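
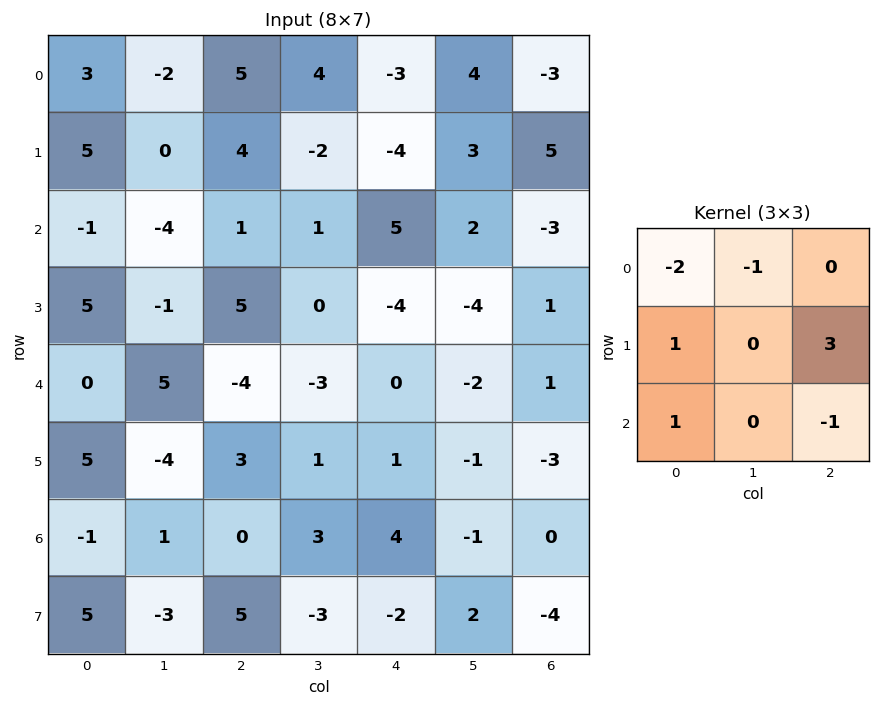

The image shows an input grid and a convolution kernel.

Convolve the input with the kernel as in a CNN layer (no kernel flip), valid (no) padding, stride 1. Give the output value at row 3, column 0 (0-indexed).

The receptive field on the input at this output position is [5 -1 5 / 0 5 -4 / 5 -4 3]. Elementwise product with the kernel and sum: 5·-2 + -1·-1 + 0·1 + -4·3 + 5·1 + 3·-1.

-19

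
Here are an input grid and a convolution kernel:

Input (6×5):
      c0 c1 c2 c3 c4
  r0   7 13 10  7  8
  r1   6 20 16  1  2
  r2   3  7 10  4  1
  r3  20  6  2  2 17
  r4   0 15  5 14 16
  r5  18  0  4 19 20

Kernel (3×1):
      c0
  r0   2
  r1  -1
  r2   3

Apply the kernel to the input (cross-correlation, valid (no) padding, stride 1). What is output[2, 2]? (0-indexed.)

33

The receptive field on the input at this output position is [10 / 2 / 5]. Elementwise product with the kernel and sum: 10·2 + 2·-1 + 5·3.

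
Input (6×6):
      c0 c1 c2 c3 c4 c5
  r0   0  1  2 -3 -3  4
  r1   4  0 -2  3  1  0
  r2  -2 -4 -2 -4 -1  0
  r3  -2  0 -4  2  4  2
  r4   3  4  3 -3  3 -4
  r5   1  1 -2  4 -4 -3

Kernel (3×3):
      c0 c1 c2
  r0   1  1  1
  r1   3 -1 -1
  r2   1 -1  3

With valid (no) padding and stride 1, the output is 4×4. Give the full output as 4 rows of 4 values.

13 -15 -15 3
-12 5 7 -3
-2 -16 -10 -23
-10 25 -7 -1

Output[0,0]: The receptive field on the input at this output position is [0 1 2 / 4 0 -2 / -2 -4 -2]. Elementwise product with the kernel and sum: 0·1 + 1·1 + 2·1 + 4·3 + 0·-1 + -2·-1 + -2·1 + -4·-1 + -2·3.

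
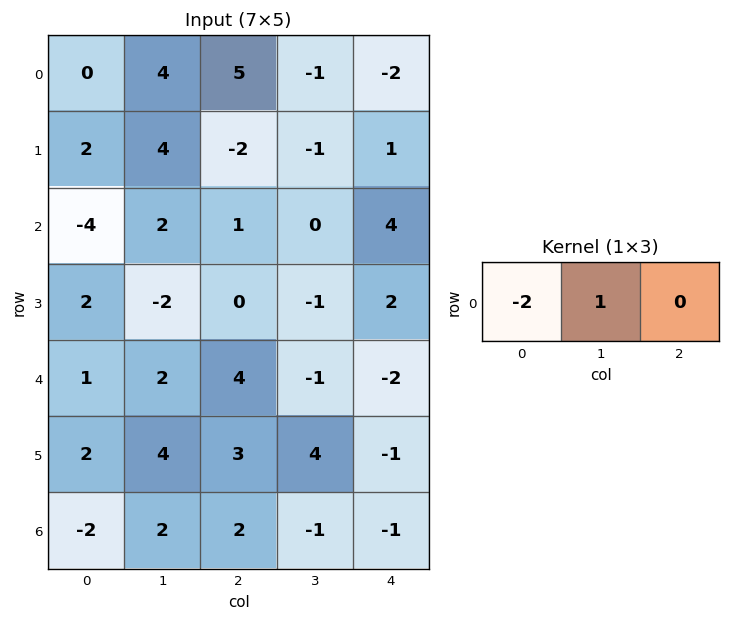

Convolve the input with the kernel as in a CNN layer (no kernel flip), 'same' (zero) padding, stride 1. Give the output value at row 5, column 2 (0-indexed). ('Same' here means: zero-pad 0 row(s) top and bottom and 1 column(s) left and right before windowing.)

-5

The receptive field on the zero-padded input at this output position is [4 3 4]. Elementwise product with the kernel and sum: 4·-2 + 3·1.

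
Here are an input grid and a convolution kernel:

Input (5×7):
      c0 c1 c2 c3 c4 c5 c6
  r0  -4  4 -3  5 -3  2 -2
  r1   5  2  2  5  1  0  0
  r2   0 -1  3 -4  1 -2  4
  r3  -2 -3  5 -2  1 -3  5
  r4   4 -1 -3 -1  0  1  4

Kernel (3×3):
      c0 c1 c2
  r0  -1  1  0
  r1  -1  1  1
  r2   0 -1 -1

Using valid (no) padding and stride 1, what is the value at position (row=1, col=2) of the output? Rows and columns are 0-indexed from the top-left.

-2

The receptive field on the input at this output position is [2 5 1 / 3 -4 1 / 5 -2 1]. Elementwise product with the kernel and sum: 2·-1 + 5·1 + 3·-1 + -4·1 + 1·1 + -2·-1 + 1·-1.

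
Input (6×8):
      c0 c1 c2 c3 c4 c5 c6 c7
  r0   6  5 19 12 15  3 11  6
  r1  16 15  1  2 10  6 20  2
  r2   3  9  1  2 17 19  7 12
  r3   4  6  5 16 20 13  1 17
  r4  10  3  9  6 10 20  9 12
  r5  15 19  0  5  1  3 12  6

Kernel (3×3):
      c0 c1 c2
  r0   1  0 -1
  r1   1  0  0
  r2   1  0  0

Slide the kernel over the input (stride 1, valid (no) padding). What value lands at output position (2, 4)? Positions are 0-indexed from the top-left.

The receptive field on the input at this output position is [17 19 7 / 20 13 1 / 10 20 9]. Elementwise product with the kernel and sum: 17·1 + 7·-1 + 20·1 + 10·1.

40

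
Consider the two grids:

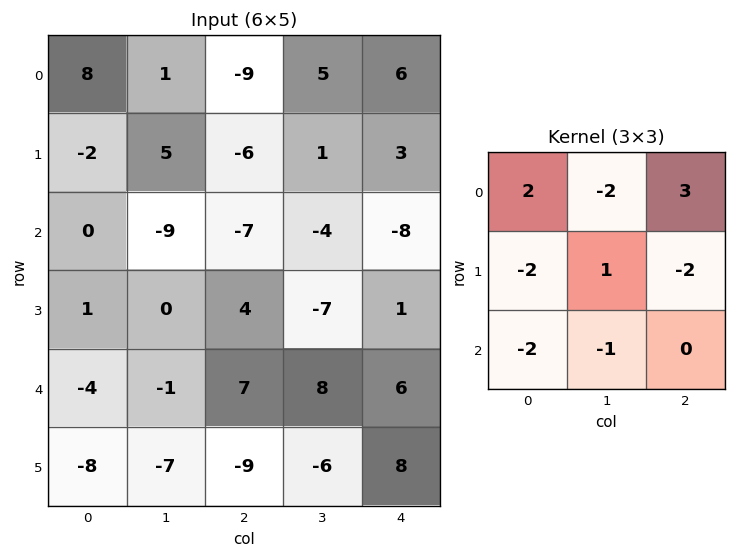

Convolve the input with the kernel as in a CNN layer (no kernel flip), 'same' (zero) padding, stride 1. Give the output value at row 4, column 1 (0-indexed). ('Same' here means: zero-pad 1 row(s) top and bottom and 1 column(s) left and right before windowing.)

30

The receptive field on the zero-padded input at this output position is [1 0 4 / -4 -1 7 / -8 -7 -9]. Elementwise product with the kernel and sum: 1·2 + 0·-2 + 4·3 + -4·-2 + -1·1 + 7·-2 + -8·-2 + -7·-1.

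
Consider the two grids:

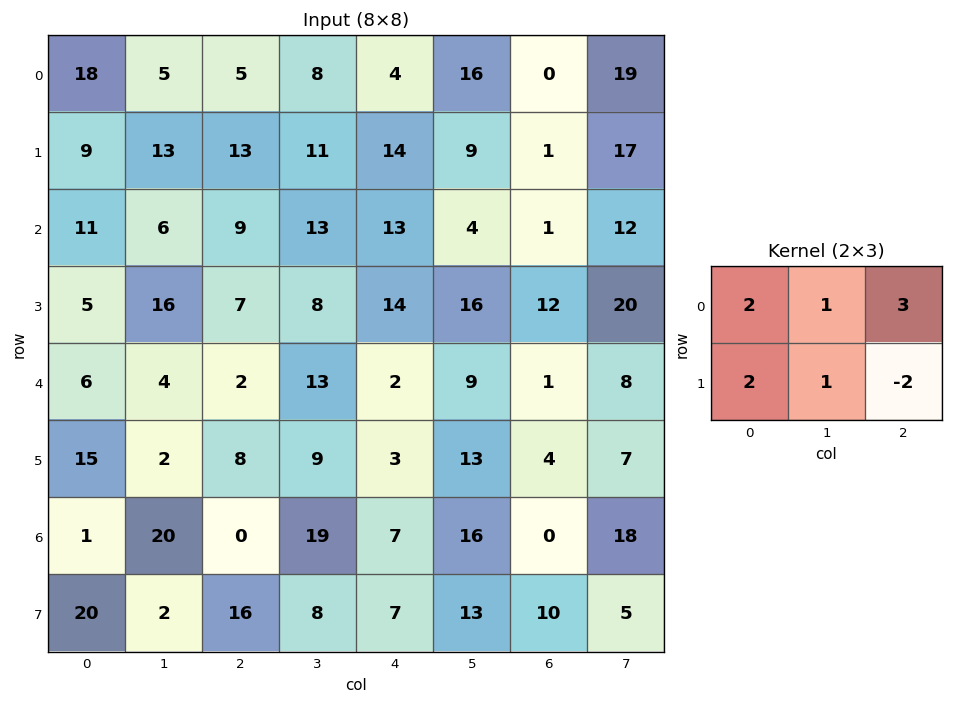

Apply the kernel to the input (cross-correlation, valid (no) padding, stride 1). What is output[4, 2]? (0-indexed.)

42

The receptive field on the input at this output position is [2 13 2 / 8 9 3]. Elementwise product with the kernel and sum: 2·2 + 13·1 + 2·3 + 8·2 + 9·1 + 3·-2.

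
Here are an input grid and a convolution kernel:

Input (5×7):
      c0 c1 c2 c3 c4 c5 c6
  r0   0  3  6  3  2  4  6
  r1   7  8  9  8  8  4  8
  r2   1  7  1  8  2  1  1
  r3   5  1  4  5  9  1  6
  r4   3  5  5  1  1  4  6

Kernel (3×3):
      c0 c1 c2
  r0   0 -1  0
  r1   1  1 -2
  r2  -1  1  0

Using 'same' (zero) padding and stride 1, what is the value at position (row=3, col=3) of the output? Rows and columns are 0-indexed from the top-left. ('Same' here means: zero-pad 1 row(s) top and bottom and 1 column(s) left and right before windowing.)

-21

The receptive field on the zero-padded input at this output position is [1 8 2 / 4 5 9 / 5 1 1]. Elementwise product with the kernel and sum: 8·-1 + 4·1 + 5·1 + 9·-2 + 5·-1 + 1·1.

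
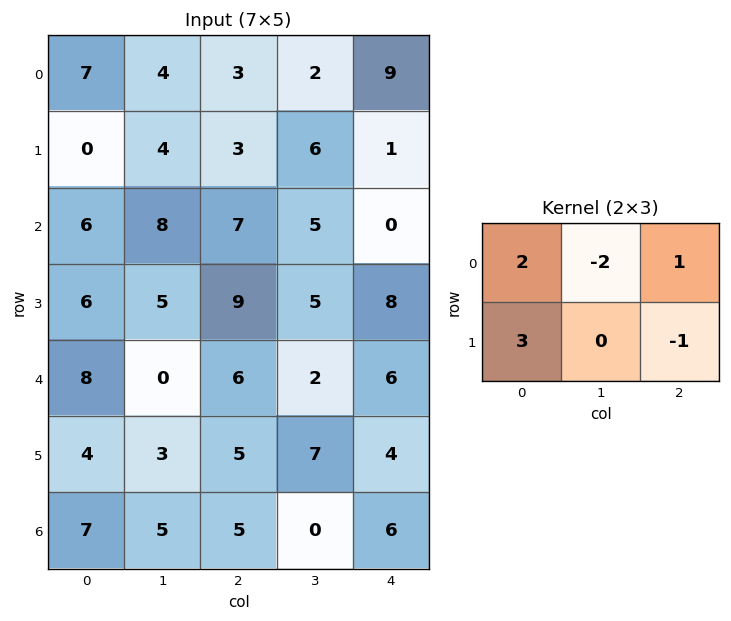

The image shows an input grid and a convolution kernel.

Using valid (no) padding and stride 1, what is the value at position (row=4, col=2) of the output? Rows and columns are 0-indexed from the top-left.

25

The receptive field on the input at this output position is [6 2 6 / 5 7 4]. Elementwise product with the kernel and sum: 6·2 + 2·-2 + 6·1 + 5·3 + 4·-1.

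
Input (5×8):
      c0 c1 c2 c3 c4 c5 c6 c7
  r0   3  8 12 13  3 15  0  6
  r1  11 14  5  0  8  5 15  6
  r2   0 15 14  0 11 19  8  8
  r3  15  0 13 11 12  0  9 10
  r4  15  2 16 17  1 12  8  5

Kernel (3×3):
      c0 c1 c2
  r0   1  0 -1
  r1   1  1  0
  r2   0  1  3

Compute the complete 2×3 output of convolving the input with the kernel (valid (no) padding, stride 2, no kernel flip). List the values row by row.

73 47 59
51 47 51

Output[0,0]: The receptive field on the input at this output position is [3 8 12 / 11 14 5 / 0 15 14]. Elementwise product with the kernel and sum: 3·1 + 12·-1 + 11·1 + 14·1 + 15·1 + 14·3.
Output[0,1]: The receptive field on the input at this output position is [12 13 3 / 5 0 8 / 14 0 11]. Elementwise product with the kernel and sum: 12·1 + 3·-1 + 5·1 + 0·1 + 0·1 + 11·3.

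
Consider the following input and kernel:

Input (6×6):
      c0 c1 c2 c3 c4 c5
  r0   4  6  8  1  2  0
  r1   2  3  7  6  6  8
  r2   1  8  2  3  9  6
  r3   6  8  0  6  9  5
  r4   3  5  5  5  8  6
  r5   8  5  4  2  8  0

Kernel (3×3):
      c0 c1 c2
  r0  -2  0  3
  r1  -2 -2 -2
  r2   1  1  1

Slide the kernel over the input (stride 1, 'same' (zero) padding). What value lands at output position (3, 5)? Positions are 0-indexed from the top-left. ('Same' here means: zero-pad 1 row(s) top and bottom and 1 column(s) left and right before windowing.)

-32

The receptive field on the zero-padded input at this output position is [9 6 0 / 9 5 0 / 8 6 0]. Elementwise product with the kernel and sum: 9·-2 + 0·3 + 9·-2 + 5·-2 + 0·-2 + 8·1 + 6·1 + 0·1.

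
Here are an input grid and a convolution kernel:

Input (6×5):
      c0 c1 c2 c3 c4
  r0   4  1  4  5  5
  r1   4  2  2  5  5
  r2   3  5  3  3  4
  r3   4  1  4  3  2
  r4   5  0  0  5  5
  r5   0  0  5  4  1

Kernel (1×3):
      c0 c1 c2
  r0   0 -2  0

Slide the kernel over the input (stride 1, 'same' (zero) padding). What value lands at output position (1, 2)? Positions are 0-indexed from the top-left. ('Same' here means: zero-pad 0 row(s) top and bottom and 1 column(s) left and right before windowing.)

-4

The receptive field on the zero-padded input at this output position is [2 2 5]. Elementwise product with the kernel and sum: 2·-2.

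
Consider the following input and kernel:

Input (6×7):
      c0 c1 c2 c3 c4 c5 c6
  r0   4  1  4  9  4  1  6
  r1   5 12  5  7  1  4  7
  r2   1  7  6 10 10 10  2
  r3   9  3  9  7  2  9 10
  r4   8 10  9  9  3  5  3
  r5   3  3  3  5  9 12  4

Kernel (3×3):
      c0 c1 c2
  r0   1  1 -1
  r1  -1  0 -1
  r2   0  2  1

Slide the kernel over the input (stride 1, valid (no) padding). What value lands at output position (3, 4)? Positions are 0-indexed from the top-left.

The receptive field on the input at this output position is [2 9 10 / 3 5 3 / 9 12 4]. Elementwise product with the kernel and sum: 2·1 + 9·1 + 10·-1 + 3·-1 + 3·-1 + 12·2 + 4·1.

23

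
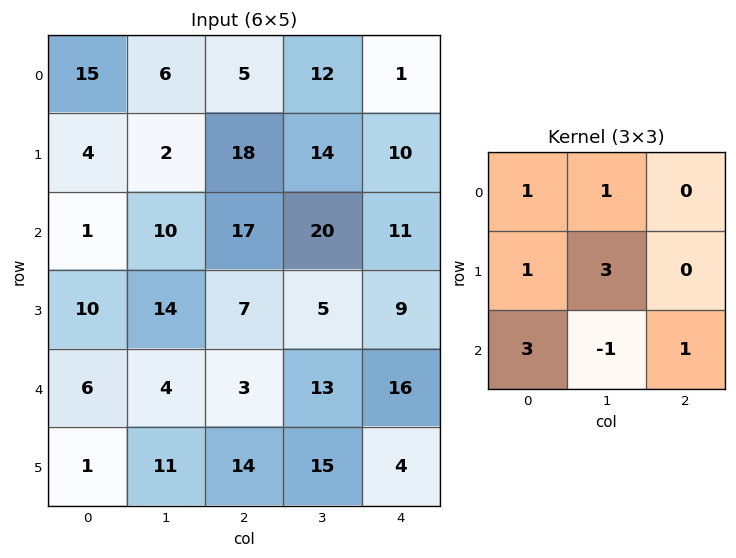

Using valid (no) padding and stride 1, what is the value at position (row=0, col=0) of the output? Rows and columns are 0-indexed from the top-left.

41

The receptive field on the input at this output position is [15 6 5 / 4 2 18 / 1 10 17]. Elementwise product with the kernel and sum: 15·1 + 6·1 + 4·1 + 2·3 + 1·3 + 10·-1 + 17·1.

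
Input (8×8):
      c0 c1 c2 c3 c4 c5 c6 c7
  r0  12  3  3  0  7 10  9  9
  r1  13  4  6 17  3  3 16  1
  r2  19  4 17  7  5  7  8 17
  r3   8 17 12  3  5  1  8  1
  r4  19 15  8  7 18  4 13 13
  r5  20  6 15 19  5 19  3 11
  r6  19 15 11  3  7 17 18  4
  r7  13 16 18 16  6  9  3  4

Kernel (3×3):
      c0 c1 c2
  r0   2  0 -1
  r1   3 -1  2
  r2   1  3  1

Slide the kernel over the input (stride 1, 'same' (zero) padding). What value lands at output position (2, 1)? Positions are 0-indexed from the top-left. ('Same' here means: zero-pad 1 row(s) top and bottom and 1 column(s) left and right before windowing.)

The receptive field on the zero-padded input at this output position is [13 4 6 / 19 4 17 / 8 17 12]. Elementwise product with the kernel and sum: 13·2 + 6·-1 + 19·3 + 4·-1 + 17·2 + 8·1 + 17·3 + 12·1.

178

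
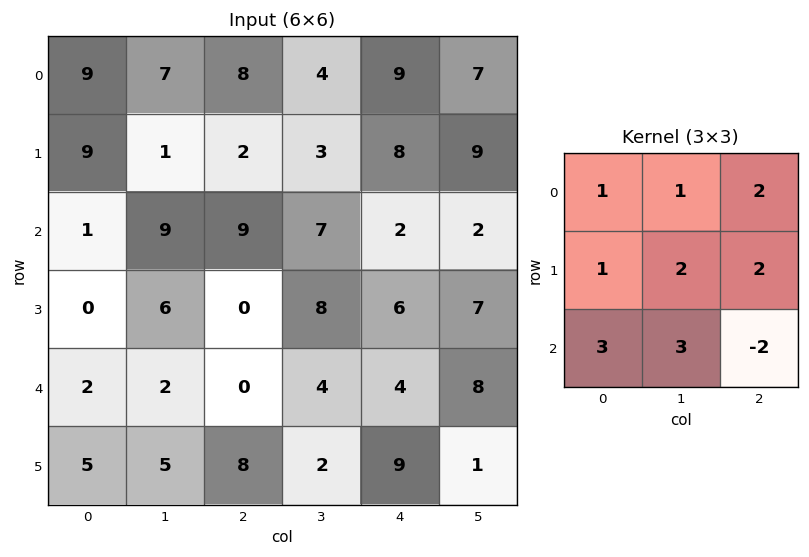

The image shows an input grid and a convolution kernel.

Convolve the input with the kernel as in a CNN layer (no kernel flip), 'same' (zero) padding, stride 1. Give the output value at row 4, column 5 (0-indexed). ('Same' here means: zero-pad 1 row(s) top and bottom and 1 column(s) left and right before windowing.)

63

The receptive field on the zero-padded input at this output position is [6 7 0 / 4 8 0 / 9 1 0]. Elementwise product with the kernel and sum: 6·1 + 7·1 + 0·2 + 4·1 + 8·2 + 0·2 + 9·3 + 1·3 + 0·-2.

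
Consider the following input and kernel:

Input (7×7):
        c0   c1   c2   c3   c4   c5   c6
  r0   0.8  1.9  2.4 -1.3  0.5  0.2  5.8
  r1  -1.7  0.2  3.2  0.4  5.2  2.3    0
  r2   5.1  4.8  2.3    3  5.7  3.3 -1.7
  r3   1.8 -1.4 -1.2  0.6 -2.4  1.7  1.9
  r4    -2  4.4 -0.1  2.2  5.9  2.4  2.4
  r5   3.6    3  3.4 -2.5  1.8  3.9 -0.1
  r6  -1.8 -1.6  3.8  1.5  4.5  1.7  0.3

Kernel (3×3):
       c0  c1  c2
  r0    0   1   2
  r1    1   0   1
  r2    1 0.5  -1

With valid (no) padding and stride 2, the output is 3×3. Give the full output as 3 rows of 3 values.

13.4 6.2 26.05
10.3 5.9 4.1
4.8 19.25 13.95

Output[0,0]: The receptive field on the input at this output position is [0.8 1.9 2.4 / -1.7 0.2 3.2 / 5.1 4.8 2.3]. Elementwise product with the kernel and sum: 1.9·1 + 2.4·2 + -1.7·1 + 3.2·1 + 5.1·1 + 4.8·0.5 + 2.3·-1.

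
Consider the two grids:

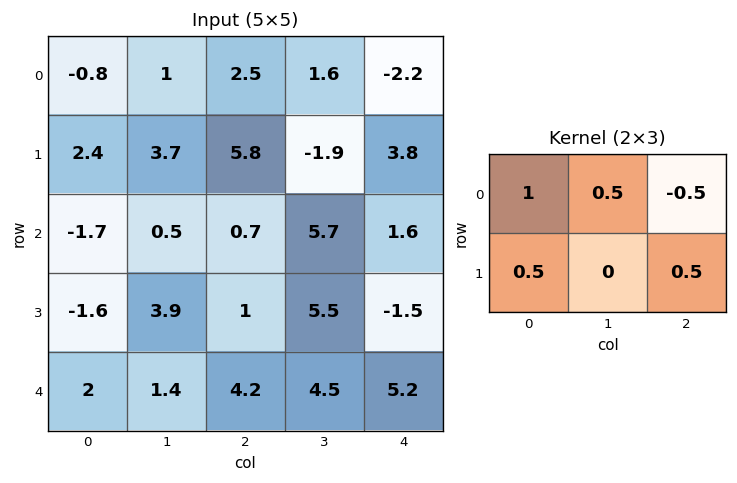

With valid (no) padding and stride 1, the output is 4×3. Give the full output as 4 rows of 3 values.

2.55 2.35 9.2
0.85 10.65 4.1
-2.1 2.7 2.5
2.95 4.6 9.2

Output[0,0]: The receptive field on the input at this output position is [-0.8 1 2.5 / 2.4 3.7 5.8]. Elementwise product with the kernel and sum: -0.8·1 + 1·0.5 + 2.5·-0.5 + 2.4·0.5 + 5.8·0.5.
Output[0,1]: The receptive field on the input at this output position is [1 2.5 1.6 / 3.7 5.8 -1.9]. Elementwise product with the kernel and sum: 1·1 + 2.5·0.5 + 1.6·-0.5 + 3.7·0.5 + -1.9·0.5.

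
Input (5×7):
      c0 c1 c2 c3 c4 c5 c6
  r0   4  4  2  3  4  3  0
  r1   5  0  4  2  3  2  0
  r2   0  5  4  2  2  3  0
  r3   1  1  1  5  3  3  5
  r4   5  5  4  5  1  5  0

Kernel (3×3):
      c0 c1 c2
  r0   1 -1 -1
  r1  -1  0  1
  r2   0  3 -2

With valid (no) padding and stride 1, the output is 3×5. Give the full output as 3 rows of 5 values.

4 9 -4 -4 7
6 -16 6 1 -2
-2 5 15 -12 16

Output[0,0]: The receptive field on the input at this output position is [4 4 2 / 5 0 4 / 0 5 4]. Elementwise product with the kernel and sum: 4·1 + 4·-1 + 2·-1 + 5·-1 + 4·1 + 5·3 + 4·-2.
Output[0,1]: The receptive field on the input at this output position is [4 2 3 / 0 4 2 / 5 4 2]. Elementwise product with the kernel and sum: 4·1 + 2·-1 + 3·-1 + 0·-1 + 2·1 + 4·3 + 2·-2.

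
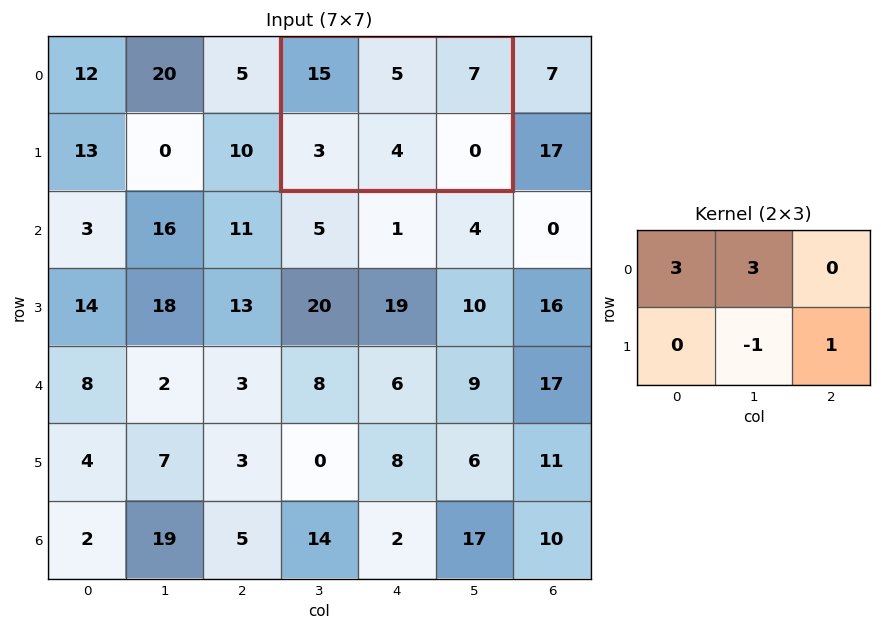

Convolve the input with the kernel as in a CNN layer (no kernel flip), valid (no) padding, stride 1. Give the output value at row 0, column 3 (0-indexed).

The receptive field on the input at this output position is [15 5 7 / 3 4 0]. Elementwise product with the kernel and sum: 15·3 + 5·3 + 4·-1 + 0·1.

56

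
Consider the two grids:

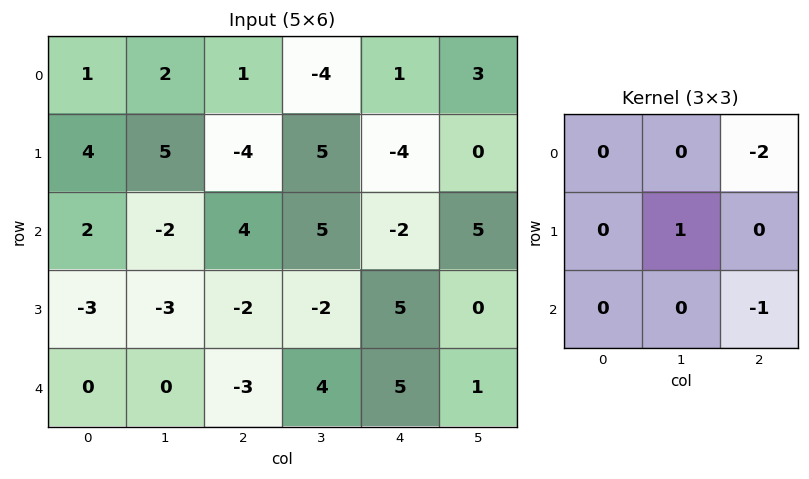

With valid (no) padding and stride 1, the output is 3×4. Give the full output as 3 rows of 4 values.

Output[0,0]: The receptive field on the input at this output position is [1 2 1 / 4 5 -4 / 2 -2 4]. Elementwise product with the kernel and sum: 1·-2 + 5·1 + 4·-1.

-1 -1 5 -15
8 -4 8 -2
-8 -16 -3 -6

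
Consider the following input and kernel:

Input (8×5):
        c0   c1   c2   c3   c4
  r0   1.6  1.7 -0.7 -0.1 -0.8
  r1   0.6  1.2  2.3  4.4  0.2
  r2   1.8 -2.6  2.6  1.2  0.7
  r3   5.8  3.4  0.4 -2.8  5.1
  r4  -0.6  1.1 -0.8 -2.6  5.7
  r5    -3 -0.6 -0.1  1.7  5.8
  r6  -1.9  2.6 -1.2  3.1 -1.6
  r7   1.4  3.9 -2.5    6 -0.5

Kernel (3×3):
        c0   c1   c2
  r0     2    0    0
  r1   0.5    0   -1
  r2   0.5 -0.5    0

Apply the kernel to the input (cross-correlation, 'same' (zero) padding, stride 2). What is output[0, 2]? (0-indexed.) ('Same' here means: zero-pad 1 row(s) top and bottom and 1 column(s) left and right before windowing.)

2.05

The receptive field on the zero-padded input at this output position is [0 0 0 / -0.1 -0.8 0 / 4.4 0.2 0]. Elementwise product with the kernel and sum: 0·2 + -0.1·0.5 + 0·-1 + 4.4·0.5 + 0.2·-0.5.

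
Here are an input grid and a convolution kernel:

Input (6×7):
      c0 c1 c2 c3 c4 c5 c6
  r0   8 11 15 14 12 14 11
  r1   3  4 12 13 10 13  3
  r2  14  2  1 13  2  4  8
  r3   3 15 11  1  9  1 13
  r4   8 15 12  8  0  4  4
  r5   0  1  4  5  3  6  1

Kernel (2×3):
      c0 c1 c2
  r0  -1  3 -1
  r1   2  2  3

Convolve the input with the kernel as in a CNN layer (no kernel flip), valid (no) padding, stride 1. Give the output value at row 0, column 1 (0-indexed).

The receptive field on the input at this output position is [11 15 14 / 4 12 13]. Elementwise product with the kernel and sum: 11·-1 + 15·3 + 14·-1 + 4·2 + 12·2 + 13·3.

91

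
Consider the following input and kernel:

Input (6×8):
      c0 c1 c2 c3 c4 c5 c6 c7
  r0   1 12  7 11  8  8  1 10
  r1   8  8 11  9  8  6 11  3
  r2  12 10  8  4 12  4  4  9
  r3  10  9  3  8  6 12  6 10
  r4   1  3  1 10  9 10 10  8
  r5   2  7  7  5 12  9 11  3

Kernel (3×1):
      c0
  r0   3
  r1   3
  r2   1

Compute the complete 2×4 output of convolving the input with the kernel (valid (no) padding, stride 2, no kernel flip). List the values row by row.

39 62 60 40
67 34 63 40

Output[0,0]: The receptive field on the input at this output position is [1 / 8 / 12]. Elementwise product with the kernel and sum: 1·3 + 8·3 + 12·1.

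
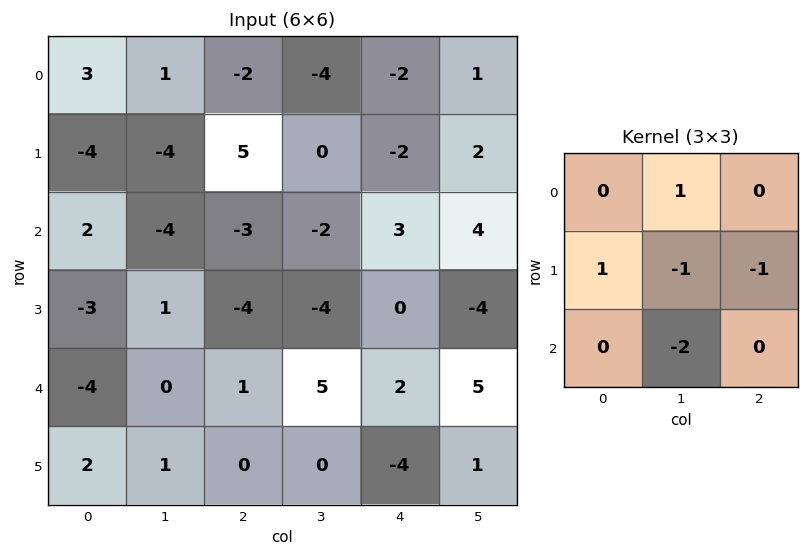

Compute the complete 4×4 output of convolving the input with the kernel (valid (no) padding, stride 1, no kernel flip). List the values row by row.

4 -5 7 -8
3 14 4 -11
-4 4 -12 -1
-6 -10 -10 6

Output[0,0]: The receptive field on the input at this output position is [3 1 -2 / -4 -4 5 / 2 -4 -3]. Elementwise product with the kernel and sum: 1·1 + -4·1 + -4·-1 + 5·-1 + -4·-2.
Output[0,1]: The receptive field on the input at this output position is [1 -2 -4 / -4 5 0 / -4 -3 -2]. Elementwise product with the kernel and sum: -2·1 + -4·1 + 5·-1 + 0·-1 + -3·-2.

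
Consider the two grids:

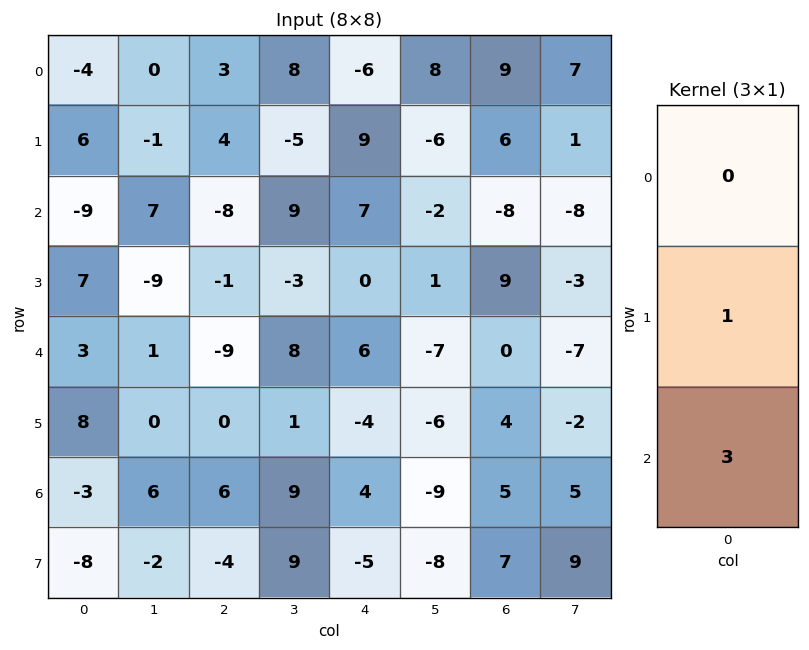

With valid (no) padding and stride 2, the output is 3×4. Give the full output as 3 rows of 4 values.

-21 -20 30 -18
16 -28 18 9
-1 18 8 19

Output[0,0]: The receptive field on the input at this output position is [-4 / 6 / -9]. Elementwise product with the kernel and sum: 6·1 + -9·3.
Output[0,1]: The receptive field on the input at this output position is [3 / 4 / -8]. Elementwise product with the kernel and sum: 4·1 + -8·3.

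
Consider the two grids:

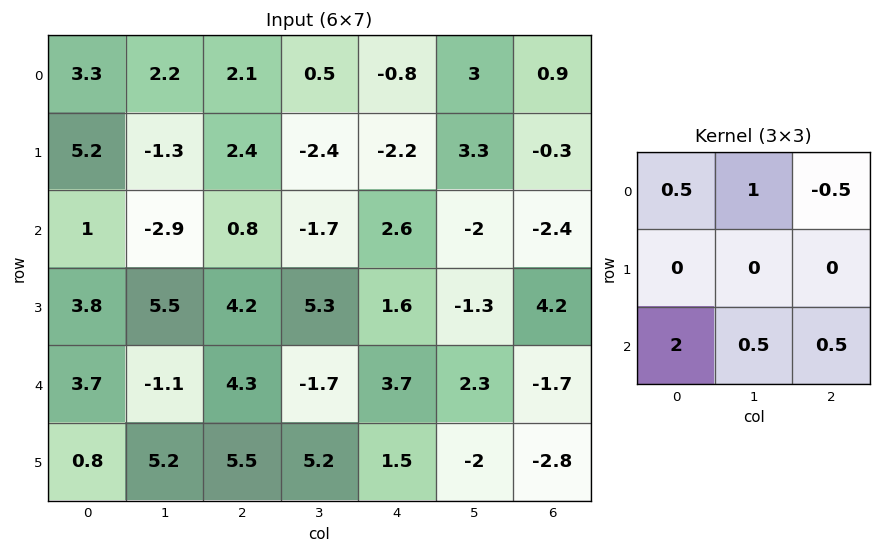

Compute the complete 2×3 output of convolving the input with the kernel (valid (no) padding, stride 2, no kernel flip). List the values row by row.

Output[0,0]: The receptive field on the input at this output position is [3.3 2.2 2.1 / 5.2 -1.3 2.4 / 1 -2.9 0.8]. Elementwise product with the kernel and sum: 3.3·0.5 + 2.2·1 + 2.1·-0.5 + 1·2 + -2.9·0.5 + 0.8·0.5.
Output[0,1]: The receptive field on the input at this output position is [2.1 0.5 -0.8 / 2.4 -2.4 -2.2 / 0.8 -1.7 2.6]. Elementwise product with the kernel and sum: 2.1·0.5 + 0.5·1 + -0.8·-0.5 + 0.8·2 + -1.7·0.5 + 2.6·0.5.

3.75 4 5.15
6.2 7 8.2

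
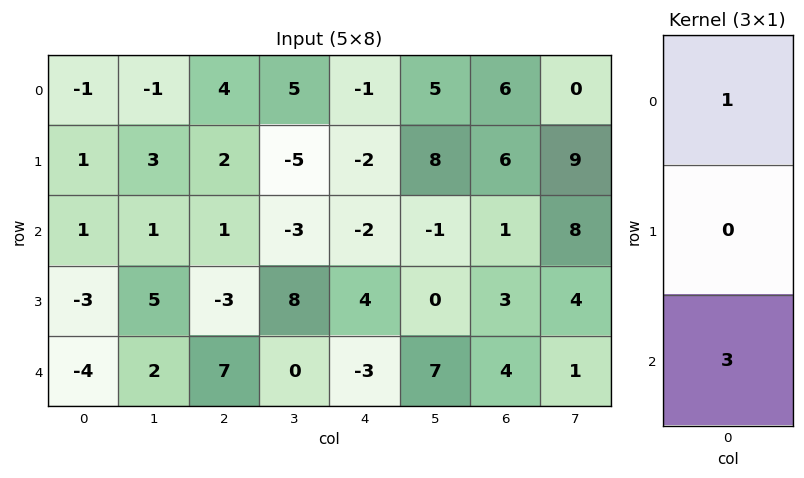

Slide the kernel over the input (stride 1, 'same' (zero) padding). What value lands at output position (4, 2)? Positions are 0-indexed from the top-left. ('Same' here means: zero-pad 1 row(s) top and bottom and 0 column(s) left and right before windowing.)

The receptive field on the zero-padded input at this output position is [-3 / 7 / 0]. Elementwise product with the kernel and sum: -3·1 + 0·3.

-3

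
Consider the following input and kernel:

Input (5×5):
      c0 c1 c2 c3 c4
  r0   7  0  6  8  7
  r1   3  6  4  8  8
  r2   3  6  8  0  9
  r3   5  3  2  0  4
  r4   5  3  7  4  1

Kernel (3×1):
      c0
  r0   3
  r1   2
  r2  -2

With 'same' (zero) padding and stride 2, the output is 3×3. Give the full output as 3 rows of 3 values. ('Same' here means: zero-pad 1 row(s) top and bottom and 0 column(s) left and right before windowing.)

8 4 -2
5 24 34
25 20 14

Output[0,0]: The receptive field on the zero-padded input at this output position is [0 / 7 / 3]. Elementwise product with the kernel and sum: 0·3 + 7·2 + 3·-2.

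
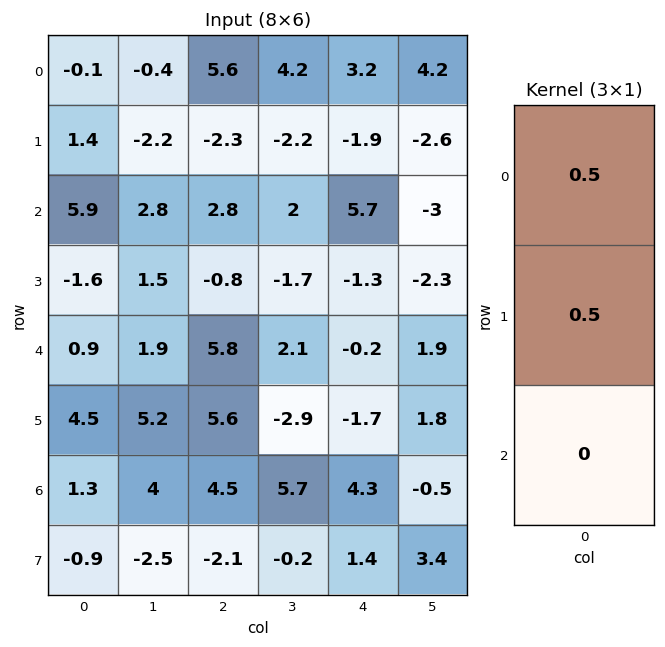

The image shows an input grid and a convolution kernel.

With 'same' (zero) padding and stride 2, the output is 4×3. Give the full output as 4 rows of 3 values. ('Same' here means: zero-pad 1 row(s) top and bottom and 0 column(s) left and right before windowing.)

-0.05 2.8 1.6
3.65 0.25 1.9
-0.35 2.5 -0.75
2.9 5.05 1.3

Output[0,0]: The receptive field on the zero-padded input at this output position is [0 / -0.1 / 1.4]. Elementwise product with the kernel and sum: 0·0.5 + -0.1·0.5.
Output[0,1]: The receptive field on the zero-padded input at this output position is [0 / 5.6 / -2.3]. Elementwise product with the kernel and sum: 0·0.5 + 5.6·0.5.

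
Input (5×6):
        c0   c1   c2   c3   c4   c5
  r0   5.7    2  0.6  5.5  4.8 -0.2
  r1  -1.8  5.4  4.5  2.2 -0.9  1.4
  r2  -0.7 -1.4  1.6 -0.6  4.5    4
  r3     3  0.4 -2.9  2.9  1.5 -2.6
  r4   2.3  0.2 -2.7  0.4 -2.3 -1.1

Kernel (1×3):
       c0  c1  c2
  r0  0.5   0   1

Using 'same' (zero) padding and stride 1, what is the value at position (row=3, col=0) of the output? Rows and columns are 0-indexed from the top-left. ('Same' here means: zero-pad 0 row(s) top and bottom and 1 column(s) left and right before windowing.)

The receptive field on the zero-padded input at this output position is [0 3 0.4]. Elementwise product with the kernel and sum: 0·0.5 + 0.4·1.

0.4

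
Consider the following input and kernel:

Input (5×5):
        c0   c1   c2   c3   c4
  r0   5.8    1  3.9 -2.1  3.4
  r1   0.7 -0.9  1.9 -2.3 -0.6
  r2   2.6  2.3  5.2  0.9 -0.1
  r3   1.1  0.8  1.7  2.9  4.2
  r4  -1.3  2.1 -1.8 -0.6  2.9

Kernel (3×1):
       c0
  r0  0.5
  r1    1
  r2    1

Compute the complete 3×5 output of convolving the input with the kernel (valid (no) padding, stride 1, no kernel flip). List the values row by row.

Output[0,0]: The receptive field on the input at this output position is [5.8 / 0.7 / 2.6]. Elementwise product with the kernel and sum: 5.8·0.5 + 0.7·1 + 2.6·1.

6.2 1.9 9.05 -2.45 1
4.05 2.65 7.85 2.65 3.8
1.1 4.05 2.5 2.75 7.05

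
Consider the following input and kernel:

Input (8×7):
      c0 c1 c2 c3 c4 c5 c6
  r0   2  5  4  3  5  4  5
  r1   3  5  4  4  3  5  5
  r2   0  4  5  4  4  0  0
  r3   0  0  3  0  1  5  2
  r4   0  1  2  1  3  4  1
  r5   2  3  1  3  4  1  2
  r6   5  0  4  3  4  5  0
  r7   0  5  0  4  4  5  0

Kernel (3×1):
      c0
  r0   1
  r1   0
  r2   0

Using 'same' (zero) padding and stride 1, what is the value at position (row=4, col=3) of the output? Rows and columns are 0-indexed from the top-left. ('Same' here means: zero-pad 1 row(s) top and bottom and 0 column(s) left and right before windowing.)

0

The receptive field on the zero-padded input at this output position is [0 / 1 / 3]. Elementwise product with the kernel and sum: 0·1.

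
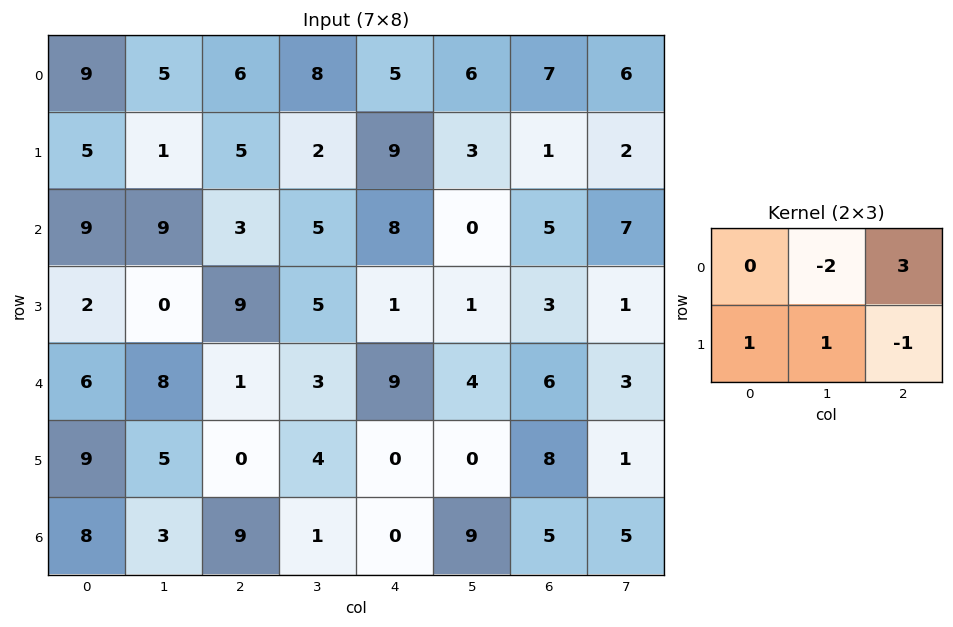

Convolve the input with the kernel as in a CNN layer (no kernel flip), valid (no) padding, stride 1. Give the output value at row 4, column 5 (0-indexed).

The receptive field on the input at this output position is [4 6 3 / 0 8 1]. Elementwise product with the kernel and sum: 6·-2 + 3·3 + 0·1 + 8·1 + 1·-1.

4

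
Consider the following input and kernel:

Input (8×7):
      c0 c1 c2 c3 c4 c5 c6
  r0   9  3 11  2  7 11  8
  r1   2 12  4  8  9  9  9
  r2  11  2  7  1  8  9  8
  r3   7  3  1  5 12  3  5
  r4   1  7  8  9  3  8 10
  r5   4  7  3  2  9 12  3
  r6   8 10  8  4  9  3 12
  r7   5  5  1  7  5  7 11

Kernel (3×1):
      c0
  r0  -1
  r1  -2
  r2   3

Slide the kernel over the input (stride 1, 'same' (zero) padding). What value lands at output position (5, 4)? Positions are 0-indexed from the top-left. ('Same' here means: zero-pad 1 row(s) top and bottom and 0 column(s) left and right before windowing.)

6

The receptive field on the zero-padded input at this output position is [3 / 9 / 9]. Elementwise product with the kernel and sum: 3·-1 + 9·-2 + 9·3.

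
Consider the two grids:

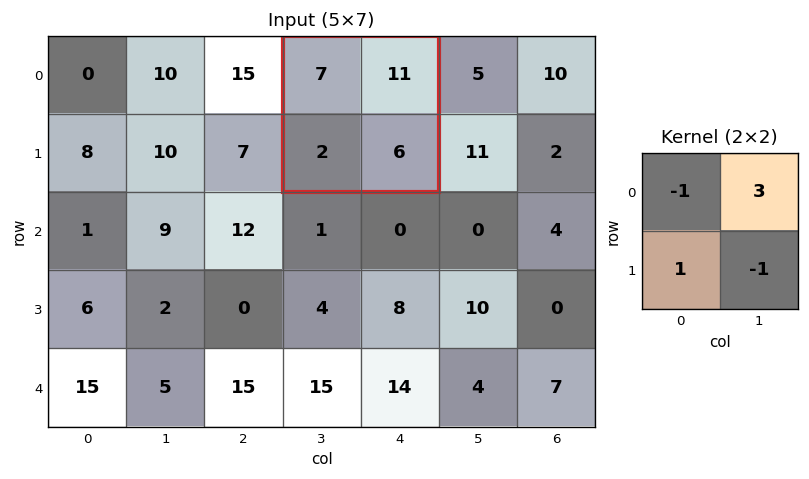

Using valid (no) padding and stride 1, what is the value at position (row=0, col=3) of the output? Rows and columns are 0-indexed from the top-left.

The receptive field on the input at this output position is [7 11 / 2 6]. Elementwise product with the kernel and sum: 7·-1 + 11·3 + 2·1 + 6·-1.

22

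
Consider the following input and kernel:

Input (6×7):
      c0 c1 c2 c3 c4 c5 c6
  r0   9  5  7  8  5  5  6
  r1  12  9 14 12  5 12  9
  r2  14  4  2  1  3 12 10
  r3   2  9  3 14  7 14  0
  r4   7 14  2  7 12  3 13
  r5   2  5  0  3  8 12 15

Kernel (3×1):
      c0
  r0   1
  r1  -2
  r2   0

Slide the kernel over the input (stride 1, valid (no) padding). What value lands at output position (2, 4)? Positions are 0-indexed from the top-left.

The receptive field on the input at this output position is [3 / 7 / 12]. Elementwise product with the kernel and sum: 3·1 + 7·-2.

-11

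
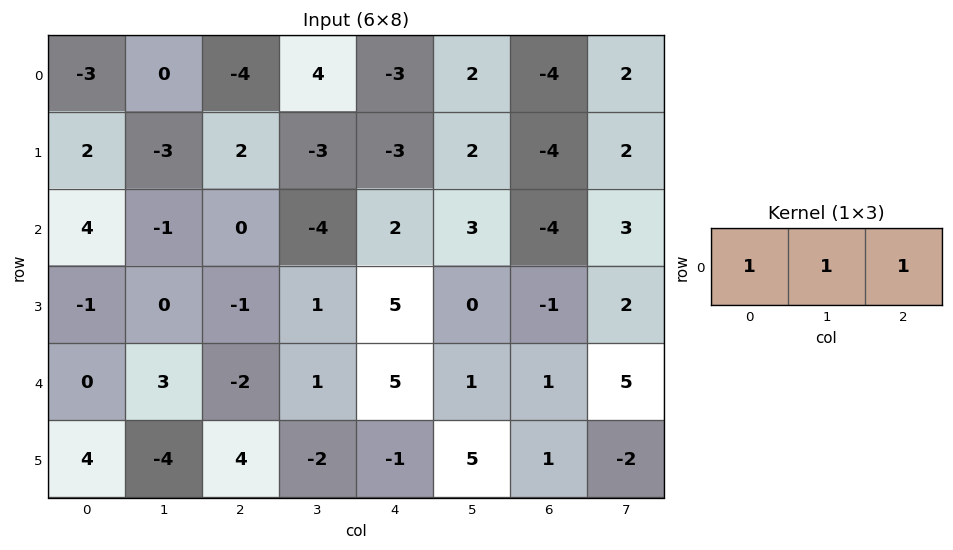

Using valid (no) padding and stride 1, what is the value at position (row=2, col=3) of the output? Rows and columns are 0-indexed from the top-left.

1

The receptive field on the input at this output position is [-4 2 3]. Elementwise product with the kernel and sum: -4·1 + 2·1 + 3·1.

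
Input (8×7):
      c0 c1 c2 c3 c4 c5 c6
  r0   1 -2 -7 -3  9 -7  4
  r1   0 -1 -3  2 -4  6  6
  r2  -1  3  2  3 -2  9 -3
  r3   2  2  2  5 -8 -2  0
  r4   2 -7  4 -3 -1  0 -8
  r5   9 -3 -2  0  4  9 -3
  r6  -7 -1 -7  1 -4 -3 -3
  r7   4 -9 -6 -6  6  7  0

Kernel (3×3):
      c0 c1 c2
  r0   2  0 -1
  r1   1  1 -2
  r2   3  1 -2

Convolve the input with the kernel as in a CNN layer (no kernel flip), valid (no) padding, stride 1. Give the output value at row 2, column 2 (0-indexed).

40

The receptive field on the input at this output position is [2 3 -2 / 2 5 -8 / 4 -3 -1]. Elementwise product with the kernel and sum: 2·2 + -2·-1 + 2·1 + 5·1 + -8·-2 + 4·3 + -3·1 + -1·-2.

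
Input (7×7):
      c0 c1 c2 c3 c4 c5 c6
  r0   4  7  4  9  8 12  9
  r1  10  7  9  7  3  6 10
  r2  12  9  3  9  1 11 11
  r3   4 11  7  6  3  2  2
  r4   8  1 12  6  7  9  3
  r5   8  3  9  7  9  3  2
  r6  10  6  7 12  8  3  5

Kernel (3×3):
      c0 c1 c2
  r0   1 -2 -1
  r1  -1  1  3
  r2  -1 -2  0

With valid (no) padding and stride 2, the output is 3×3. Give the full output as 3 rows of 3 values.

Output[0,0]: The receptive field on the input at this output position is [4 7 4 / 10 7 9 / 12 9 3]. Elementwise product with the kernel and sum: 4·1 + 7·-2 + 4·-1 + 10·-1 + 7·1 + 9·3 + 12·-1 + 9·-2.

-20 -36 -15
9 -32 -52
-6 -13 -28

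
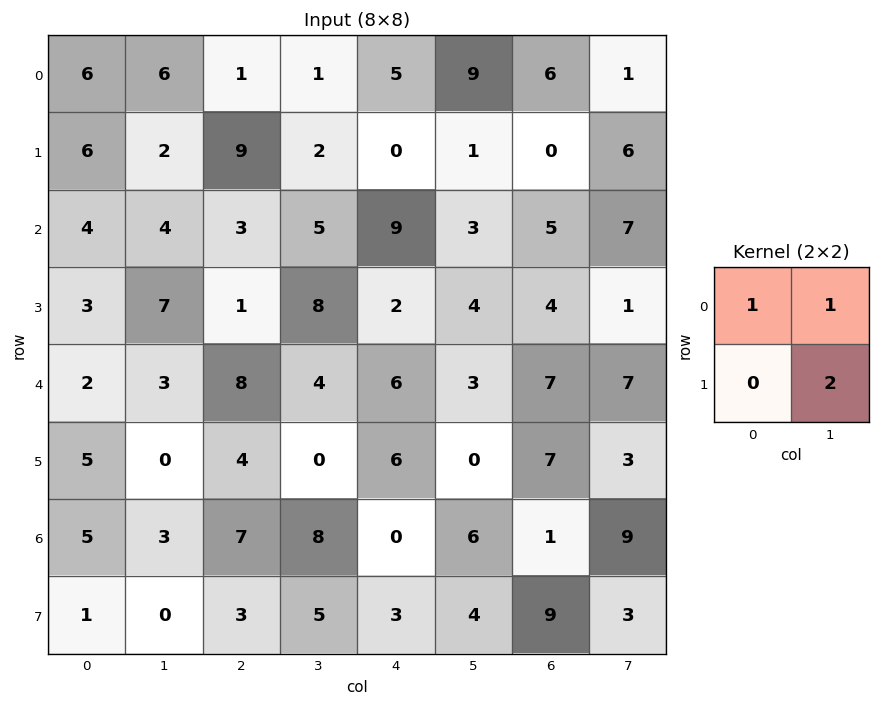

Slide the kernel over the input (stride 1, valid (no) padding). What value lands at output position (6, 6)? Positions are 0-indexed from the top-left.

16

The receptive field on the input at this output position is [1 9 / 9 3]. Elementwise product with the kernel and sum: 1·1 + 9·1 + 3·2.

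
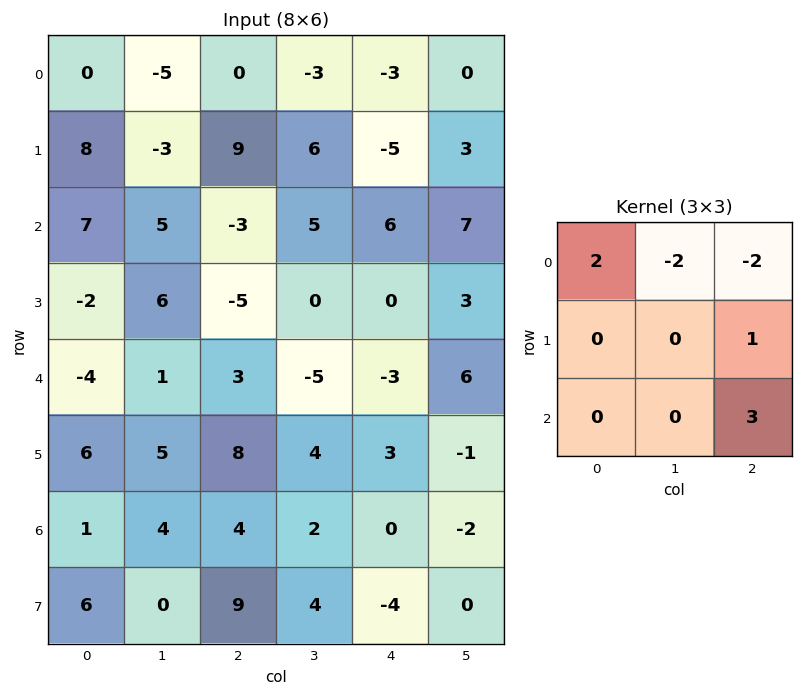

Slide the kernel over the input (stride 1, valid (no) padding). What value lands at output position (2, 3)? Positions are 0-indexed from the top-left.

5

The receptive field on the input at this output position is [5 6 7 / 0 0 3 / -5 -3 6]. Elementwise product with the kernel and sum: 5·2 + 6·-2 + 7·-2 + 3·1 + 6·3.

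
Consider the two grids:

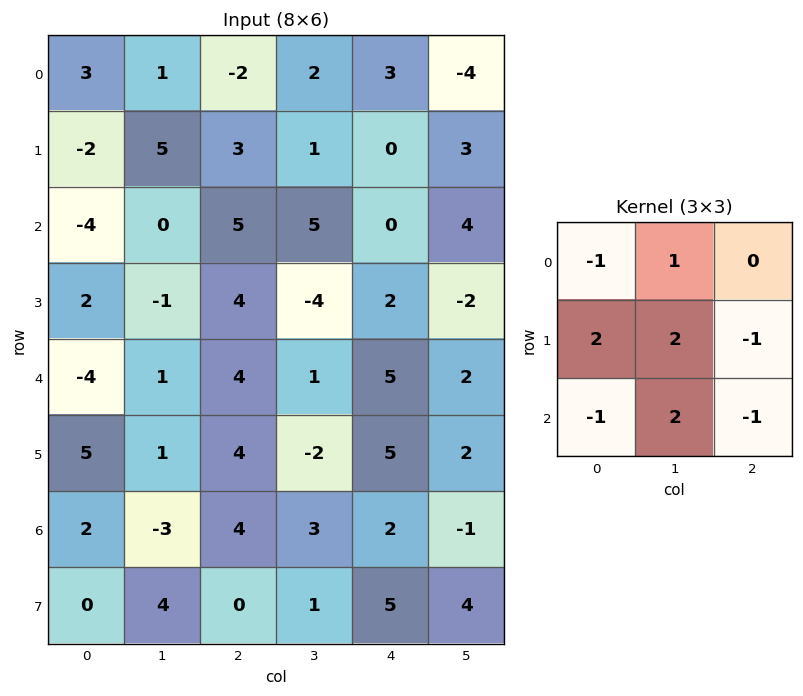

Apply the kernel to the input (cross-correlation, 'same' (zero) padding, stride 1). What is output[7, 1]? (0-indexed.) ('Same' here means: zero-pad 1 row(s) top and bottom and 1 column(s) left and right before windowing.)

3

The receptive field on the zero-padded input at this output position is [2 -3 4 / 0 4 0 / 0 0 0]. Elementwise product with the kernel and sum: 2·-1 + -3·1 + 0·2 + 4·2 + 0·-1 + 0·-1 + 0·2 + 0·-1.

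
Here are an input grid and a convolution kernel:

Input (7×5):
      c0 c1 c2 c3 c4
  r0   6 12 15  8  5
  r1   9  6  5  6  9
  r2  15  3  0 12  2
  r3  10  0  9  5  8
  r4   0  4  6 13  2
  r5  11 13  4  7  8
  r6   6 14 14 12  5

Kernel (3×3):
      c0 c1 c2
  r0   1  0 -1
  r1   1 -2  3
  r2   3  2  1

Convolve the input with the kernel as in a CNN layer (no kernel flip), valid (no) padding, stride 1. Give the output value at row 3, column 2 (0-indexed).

The receptive field on the input at this output position is [9 5 8 / 6 13 2 / 4 7 8]. Elementwise product with the kernel and sum: 9·1 + 8·-1 + 6·1 + 13·-2 + 2·3 + 4·3 + 7·2 + 8·1.

21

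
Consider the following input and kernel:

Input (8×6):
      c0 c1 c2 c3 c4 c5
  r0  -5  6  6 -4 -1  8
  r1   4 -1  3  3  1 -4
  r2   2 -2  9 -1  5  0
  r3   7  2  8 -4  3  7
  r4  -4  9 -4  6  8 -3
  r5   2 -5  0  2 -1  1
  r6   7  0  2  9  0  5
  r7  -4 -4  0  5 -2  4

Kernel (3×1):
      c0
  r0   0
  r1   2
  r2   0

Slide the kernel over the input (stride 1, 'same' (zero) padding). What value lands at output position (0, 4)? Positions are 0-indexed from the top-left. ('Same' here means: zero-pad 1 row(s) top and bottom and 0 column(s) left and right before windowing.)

-2

The receptive field on the zero-padded input at this output position is [0 / -1 / 1]. Elementwise product with the kernel and sum: -1·2.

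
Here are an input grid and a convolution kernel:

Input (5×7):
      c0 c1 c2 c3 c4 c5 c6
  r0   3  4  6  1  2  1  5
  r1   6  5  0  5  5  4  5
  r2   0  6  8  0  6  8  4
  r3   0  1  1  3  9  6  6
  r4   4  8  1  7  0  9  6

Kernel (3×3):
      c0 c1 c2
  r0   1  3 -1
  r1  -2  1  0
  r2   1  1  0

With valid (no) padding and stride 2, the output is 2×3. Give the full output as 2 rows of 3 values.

8 20 8
23 11 23

Output[0,0]: The receptive field on the input at this output position is [3 4 6 / 6 5 0 / 0 6 8]. Elementwise product with the kernel and sum: 3·1 + 4·3 + 6·-1 + 6·-2 + 5·1 + 0·1 + 6·1.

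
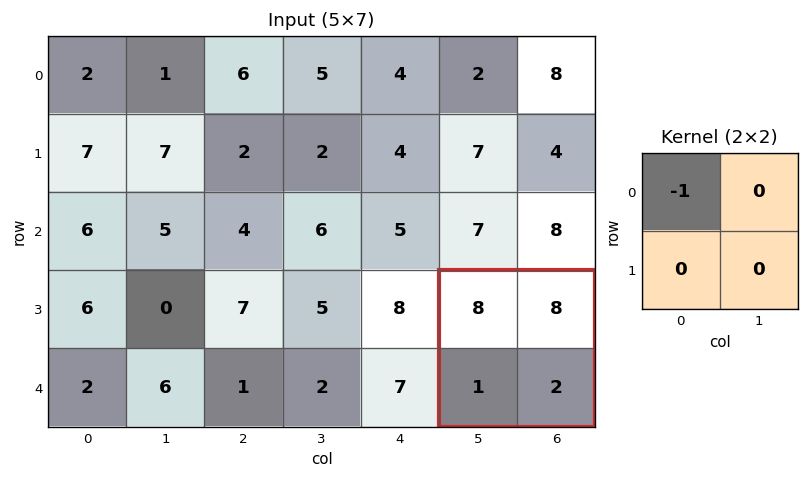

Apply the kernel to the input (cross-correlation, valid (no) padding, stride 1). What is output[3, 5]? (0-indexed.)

-8

The receptive field on the input at this output position is [8 8 / 1 2]. Elementwise product with the kernel and sum: 8·-1.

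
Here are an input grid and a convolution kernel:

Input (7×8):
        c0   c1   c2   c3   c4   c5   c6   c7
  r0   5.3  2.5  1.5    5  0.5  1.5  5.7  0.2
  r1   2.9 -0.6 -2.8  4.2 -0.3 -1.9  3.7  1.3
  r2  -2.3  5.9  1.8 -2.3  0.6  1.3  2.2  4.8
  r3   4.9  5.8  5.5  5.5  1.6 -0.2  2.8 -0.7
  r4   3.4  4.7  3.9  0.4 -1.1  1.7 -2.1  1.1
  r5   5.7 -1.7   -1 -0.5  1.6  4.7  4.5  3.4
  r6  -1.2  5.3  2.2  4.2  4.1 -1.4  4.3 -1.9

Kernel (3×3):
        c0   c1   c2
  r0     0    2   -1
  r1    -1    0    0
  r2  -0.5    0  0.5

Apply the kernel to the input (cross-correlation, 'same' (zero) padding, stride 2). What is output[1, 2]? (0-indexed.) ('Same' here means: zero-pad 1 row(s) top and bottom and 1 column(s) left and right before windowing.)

The receptive field on the zero-padded input at this output position is [4.2 -0.3 -1.9 / -2.3 0.6 1.3 / 5.5 1.6 -0.2]. Elementwise product with the kernel and sum: -0.3·2 + -1.9·-1 + -2.3·-1 + 5.5·-0.5 + -0.2·0.5.

0.75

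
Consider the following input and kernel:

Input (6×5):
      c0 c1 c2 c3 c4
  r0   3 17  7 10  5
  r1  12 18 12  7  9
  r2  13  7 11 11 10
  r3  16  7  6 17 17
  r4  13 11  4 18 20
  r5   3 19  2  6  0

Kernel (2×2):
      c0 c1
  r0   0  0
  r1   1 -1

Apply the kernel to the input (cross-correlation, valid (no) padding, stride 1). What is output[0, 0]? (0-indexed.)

-6

The receptive field on the input at this output position is [3 17 / 12 18]. Elementwise product with the kernel and sum: 12·1 + 18·-1.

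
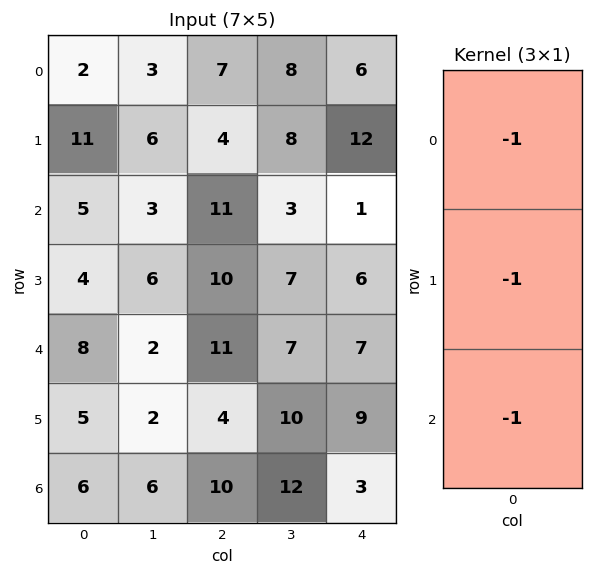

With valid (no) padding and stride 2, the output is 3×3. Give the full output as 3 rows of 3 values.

-18 -22 -19
-17 -32 -14
-19 -25 -19

Output[0,0]: The receptive field on the input at this output position is [2 / 11 / 5]. Elementwise product with the kernel and sum: 2·-1 + 11·-1 + 5·-1.
Output[0,1]: The receptive field on the input at this output position is [7 / 4 / 11]. Elementwise product with the kernel and sum: 7·-1 + 4·-1 + 11·-1.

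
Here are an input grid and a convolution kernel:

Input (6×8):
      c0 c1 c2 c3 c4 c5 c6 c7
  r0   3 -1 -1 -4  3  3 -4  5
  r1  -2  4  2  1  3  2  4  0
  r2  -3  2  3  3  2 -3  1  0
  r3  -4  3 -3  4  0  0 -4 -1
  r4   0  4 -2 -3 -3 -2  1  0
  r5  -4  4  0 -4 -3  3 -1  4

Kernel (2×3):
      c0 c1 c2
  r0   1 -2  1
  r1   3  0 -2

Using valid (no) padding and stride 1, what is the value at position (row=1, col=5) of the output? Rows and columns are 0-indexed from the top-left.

-15

The receptive field on the input at this output position is [2 4 0 / -3 1 0]. Elementwise product with the kernel and sum: 2·1 + 4·-2 + 0·1 + -3·3 + 0·-2.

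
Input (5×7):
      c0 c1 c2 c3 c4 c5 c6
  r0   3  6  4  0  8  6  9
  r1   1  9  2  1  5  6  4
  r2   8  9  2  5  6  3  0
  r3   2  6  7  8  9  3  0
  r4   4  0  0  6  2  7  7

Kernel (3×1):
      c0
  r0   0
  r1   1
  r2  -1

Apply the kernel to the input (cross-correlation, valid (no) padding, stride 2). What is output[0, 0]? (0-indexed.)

The receptive field on the input at this output position is [3 / 1 / 8]. Elementwise product with the kernel and sum: 1·1 + 8·-1.

-7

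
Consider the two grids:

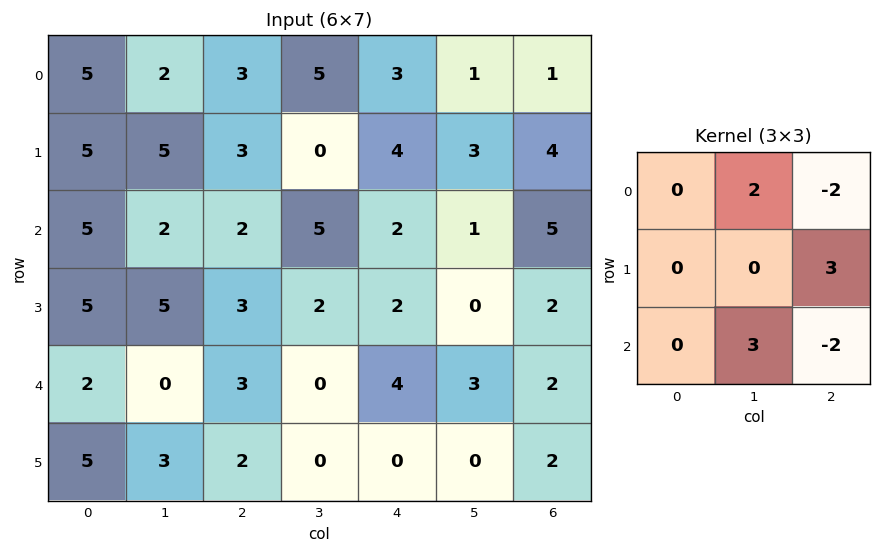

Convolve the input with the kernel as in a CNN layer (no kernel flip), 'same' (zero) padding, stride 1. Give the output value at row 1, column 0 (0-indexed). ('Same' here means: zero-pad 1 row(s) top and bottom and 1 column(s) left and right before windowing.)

32

The receptive field on the zero-padded input at this output position is [0 5 2 / 0 5 5 / 0 5 2]. Elementwise product with the kernel and sum: 5·2 + 2·-2 + 5·3 + 5·3 + 2·-2.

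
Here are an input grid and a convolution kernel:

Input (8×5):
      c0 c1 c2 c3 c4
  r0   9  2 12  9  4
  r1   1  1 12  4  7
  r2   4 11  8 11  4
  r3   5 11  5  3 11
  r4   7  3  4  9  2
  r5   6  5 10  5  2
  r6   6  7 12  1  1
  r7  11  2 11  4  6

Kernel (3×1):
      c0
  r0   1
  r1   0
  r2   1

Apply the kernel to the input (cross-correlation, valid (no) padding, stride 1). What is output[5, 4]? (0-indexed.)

8

The receptive field on the input at this output position is [2 / 1 / 6]. Elementwise product with the kernel and sum: 2·1 + 6·1.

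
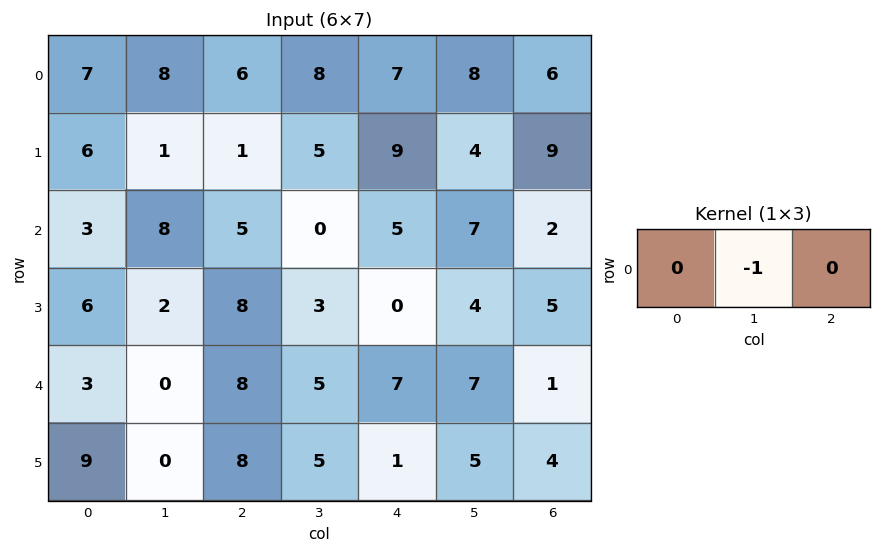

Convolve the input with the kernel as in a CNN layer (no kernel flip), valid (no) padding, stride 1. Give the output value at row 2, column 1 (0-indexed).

The receptive field on the input at this output position is [8 5 0]. Elementwise product with the kernel and sum: 5·-1.

-5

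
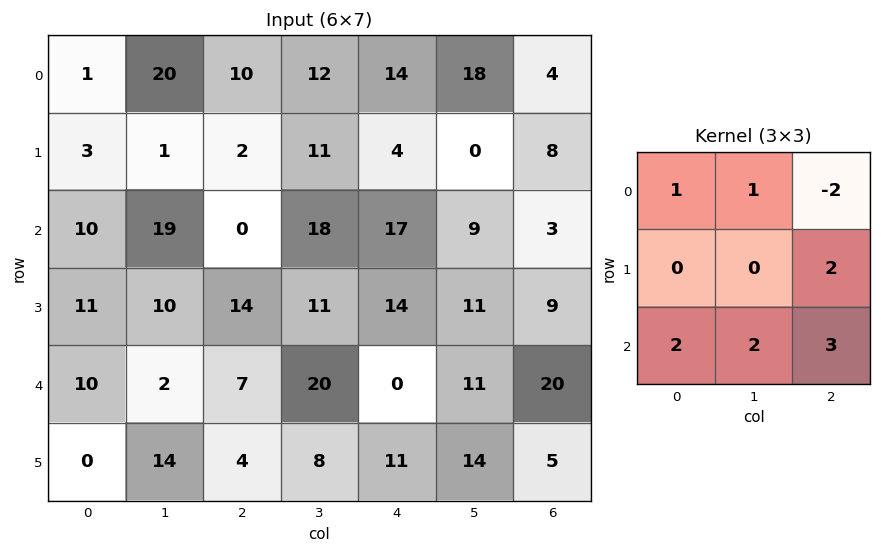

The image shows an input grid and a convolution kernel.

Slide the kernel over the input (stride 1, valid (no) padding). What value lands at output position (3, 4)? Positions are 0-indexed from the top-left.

112

The receptive field on the input at this output position is [14 11 9 / 0 11 20 / 11 14 5]. Elementwise product with the kernel and sum: 14·1 + 11·1 + 9·-2 + 20·2 + 11·2 + 14·2 + 5·3.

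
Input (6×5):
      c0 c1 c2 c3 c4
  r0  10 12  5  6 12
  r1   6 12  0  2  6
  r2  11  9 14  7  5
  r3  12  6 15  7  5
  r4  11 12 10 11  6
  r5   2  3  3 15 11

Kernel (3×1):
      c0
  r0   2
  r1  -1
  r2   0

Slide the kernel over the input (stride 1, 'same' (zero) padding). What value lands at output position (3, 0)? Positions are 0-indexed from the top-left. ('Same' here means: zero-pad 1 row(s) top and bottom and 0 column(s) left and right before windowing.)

10

The receptive field on the zero-padded input at this output position is [11 / 12 / 11]. Elementwise product with the kernel and sum: 11·2 + 12·-1.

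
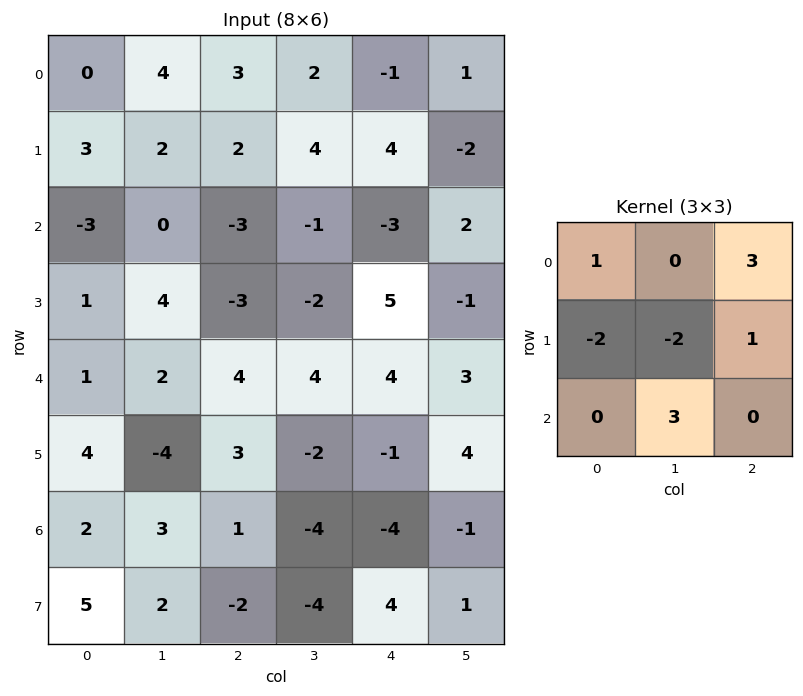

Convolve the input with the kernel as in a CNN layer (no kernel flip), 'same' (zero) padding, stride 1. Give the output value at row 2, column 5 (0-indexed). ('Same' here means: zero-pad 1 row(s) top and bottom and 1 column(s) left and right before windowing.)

3

The receptive field on the zero-padded input at this output position is [4 -2 0 / -3 2 0 / 5 -1 0]. Elementwise product with the kernel and sum: 4·1 + 0·3 + -3·-2 + 2·-2 + 0·1 + -1·3.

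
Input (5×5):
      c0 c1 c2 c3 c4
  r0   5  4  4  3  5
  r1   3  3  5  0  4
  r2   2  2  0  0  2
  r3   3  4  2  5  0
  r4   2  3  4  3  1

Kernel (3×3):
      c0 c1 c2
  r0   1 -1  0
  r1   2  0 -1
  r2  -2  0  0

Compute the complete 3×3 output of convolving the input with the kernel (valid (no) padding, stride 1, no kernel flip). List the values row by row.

-2 2 7
-2 -6 -1
0 -1 -4

Output[0,0]: The receptive field on the input at this output position is [5 4 4 / 3 3 5 / 2 2 0]. Elementwise product with the kernel and sum: 5·1 + 4·-1 + 3·2 + 5·-1 + 2·-2.
Output[0,1]: The receptive field on the input at this output position is [4 4 3 / 3 5 0 / 2 0 0]. Elementwise product with the kernel and sum: 4·1 + 4·-1 + 3·2 + 0·-1 + 2·-2.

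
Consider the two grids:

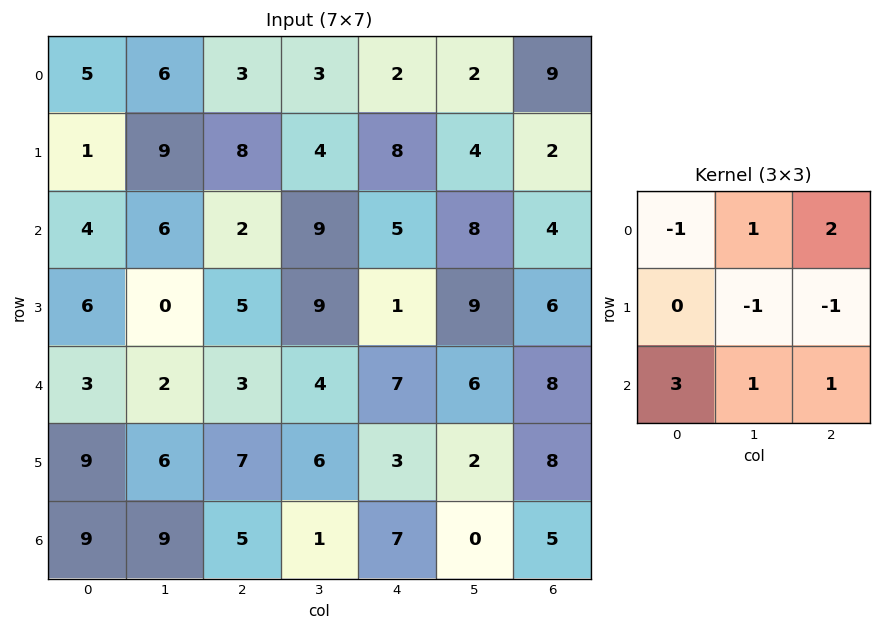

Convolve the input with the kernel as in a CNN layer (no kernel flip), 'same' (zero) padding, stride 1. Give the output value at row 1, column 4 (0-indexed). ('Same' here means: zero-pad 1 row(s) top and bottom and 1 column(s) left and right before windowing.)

31

The receptive field on the zero-padded input at this output position is [3 2 2 / 4 8 4 / 9 5 8]. Elementwise product with the kernel and sum: 3·-1 + 2·1 + 2·2 + 8·-1 + 4·-1 + 9·3 + 5·1 + 8·1.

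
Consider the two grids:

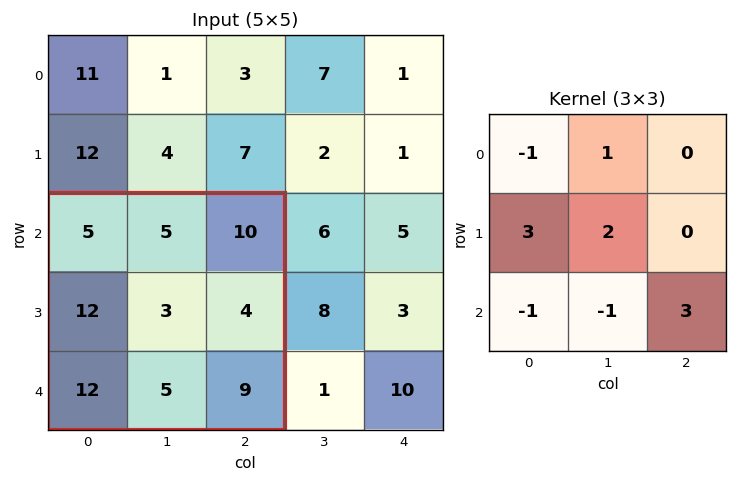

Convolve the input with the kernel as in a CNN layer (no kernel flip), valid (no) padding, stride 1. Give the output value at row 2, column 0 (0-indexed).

52

The receptive field on the input at this output position is [5 5 10 / 12 3 4 / 12 5 9]. Elementwise product with the kernel and sum: 5·-1 + 5·1 + 12·3 + 3·2 + 12·-1 + 5·-1 + 9·3.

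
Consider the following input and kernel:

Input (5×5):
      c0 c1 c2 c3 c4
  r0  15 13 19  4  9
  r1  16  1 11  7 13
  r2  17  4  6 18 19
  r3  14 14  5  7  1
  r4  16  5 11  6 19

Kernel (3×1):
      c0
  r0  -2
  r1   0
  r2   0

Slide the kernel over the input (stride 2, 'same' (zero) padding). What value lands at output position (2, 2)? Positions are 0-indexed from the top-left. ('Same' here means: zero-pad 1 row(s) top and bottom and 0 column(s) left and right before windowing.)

-2

The receptive field on the zero-padded input at this output position is [1 / 19 / 0]. Elementwise product with the kernel and sum: 1·-2.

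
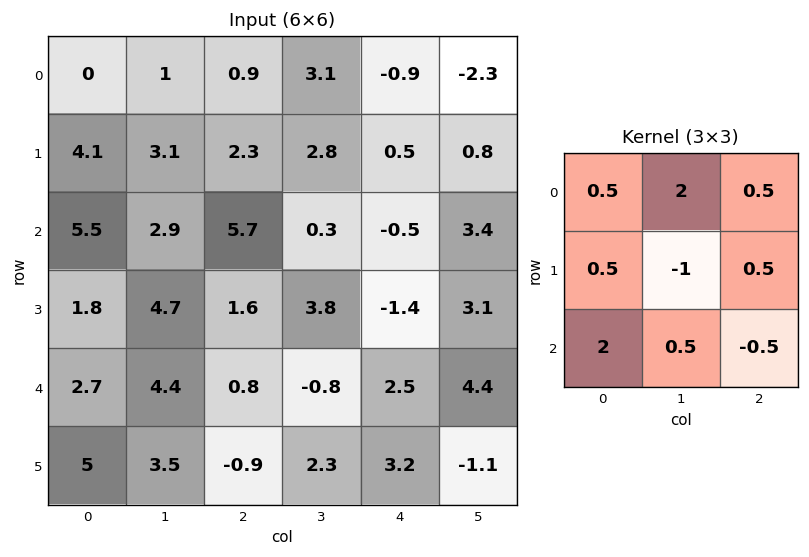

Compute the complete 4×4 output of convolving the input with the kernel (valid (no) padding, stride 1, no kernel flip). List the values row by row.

12.15 13 16.6 -1.45
17.25 11.75 15.1 10.5
15.6 25.25 -0.55 3.15
20.65 13.85 7.9 6.7

Output[0,0]: The receptive field on the input at this output position is [0 1 0.9 / 4.1 3.1 2.3 / 5.5 2.9 5.7]. Elementwise product with the kernel and sum: 0·0.5 + 1·2 + 0.9·0.5 + 4.1·0.5 + 3.1·-1 + 2.3·0.5 + 5.5·2 + 2.9·0.5 + 5.7·-0.5.
Output[0,1]: The receptive field on the input at this output position is [1 0.9 3.1 / 3.1 2.3 2.8 / 2.9 5.7 0.3]. Elementwise product with the kernel and sum: 1·0.5 + 0.9·2 + 3.1·0.5 + 3.1·0.5 + 2.3·-1 + 2.8·0.5 + 2.9·2 + 5.7·0.5 + 0.3·-0.5.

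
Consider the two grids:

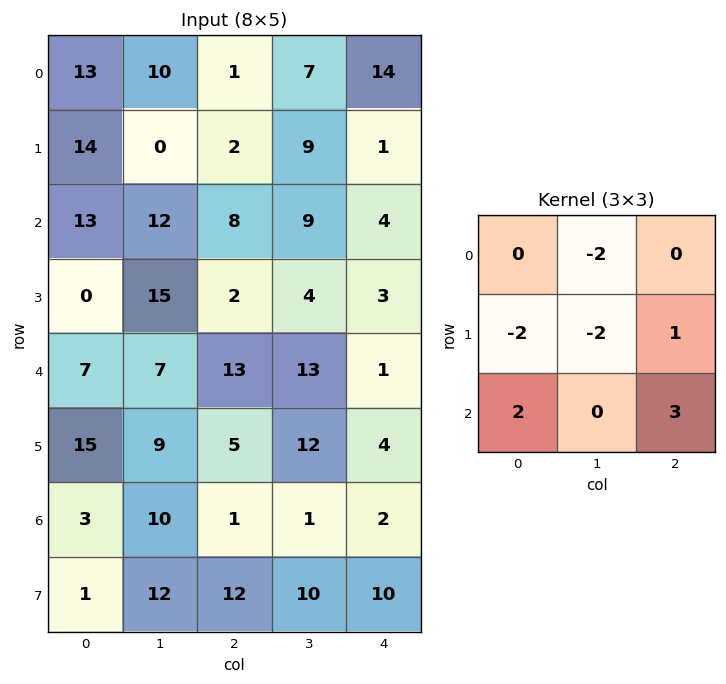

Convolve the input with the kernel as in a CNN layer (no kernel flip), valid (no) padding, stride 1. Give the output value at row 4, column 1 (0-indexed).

The receptive field on the input at this output position is [7 13 13 / 9 5 12 / 10 1 1]. Elementwise product with the kernel and sum: 13·-2 + 9·-2 + 5·-2 + 12·1 + 10·2 + 1·3.

-19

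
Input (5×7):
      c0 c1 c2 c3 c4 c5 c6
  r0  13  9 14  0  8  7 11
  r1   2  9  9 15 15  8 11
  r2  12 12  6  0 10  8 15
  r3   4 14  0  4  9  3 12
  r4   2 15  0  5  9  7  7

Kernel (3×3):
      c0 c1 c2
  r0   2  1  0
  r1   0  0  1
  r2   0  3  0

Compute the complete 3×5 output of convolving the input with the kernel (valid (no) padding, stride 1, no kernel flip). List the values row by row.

Output[0,0]: The receptive field on the input at this output position is [13 9 14 / 2 9 9 / 12 12 6]. Elementwise product with the kernel and sum: 13·2 + 9·1 + 9·1 + 12·3.
Output[0,1]: The receptive field on the input at this output position is [9 14 0 / 9 9 15 / 12 6 0]. Elementwise product with the kernel and sum: 9·2 + 14·1 + 15·1 + 6·3.

80 65 43 46 58
61 27 55 80 62
81 34 36 40 61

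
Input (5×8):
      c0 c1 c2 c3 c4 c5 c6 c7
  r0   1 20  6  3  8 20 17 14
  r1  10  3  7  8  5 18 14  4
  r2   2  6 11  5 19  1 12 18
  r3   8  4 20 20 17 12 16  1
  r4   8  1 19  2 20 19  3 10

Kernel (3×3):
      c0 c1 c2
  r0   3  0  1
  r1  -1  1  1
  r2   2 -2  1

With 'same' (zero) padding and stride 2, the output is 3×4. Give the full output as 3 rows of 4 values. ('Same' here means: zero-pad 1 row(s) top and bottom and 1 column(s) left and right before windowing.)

Output[0,0]: The receptive field on the zero-padded input at this output position is [0 0 0 / 0 1 20 / 0 10 3]. Elementwise product with the kernel and sum: 0·3 + 0·1 + 0·-1 + 1·1 + 20·1 + 0·2 + 10·-2 + 3·1.

4 -11 49 23
-1 15 75 80
13 52 109 31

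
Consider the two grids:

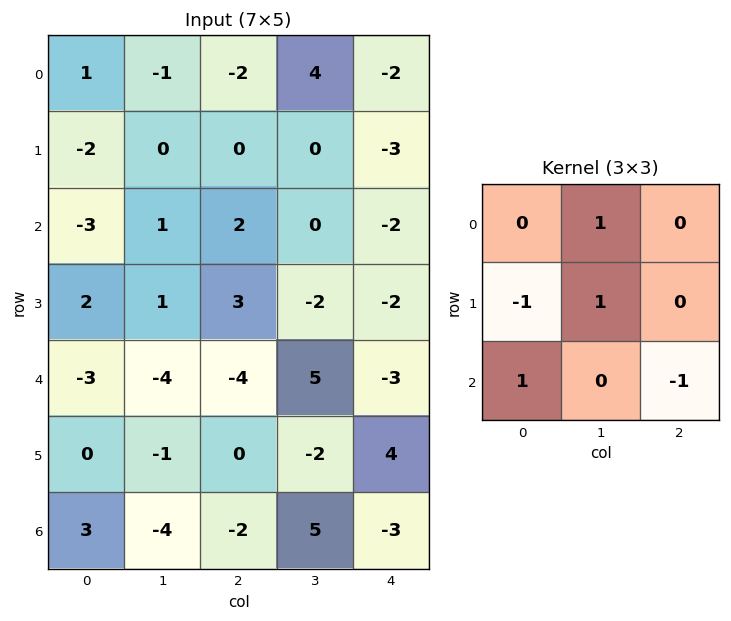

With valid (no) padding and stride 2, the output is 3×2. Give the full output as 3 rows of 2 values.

Output[0,0]: The receptive field on the input at this output position is [1 -1 -2 / -2 0 0 / -3 1 2]. Elementwise product with the kernel and sum: -1·1 + -2·-1 + 0·1 + -3·1 + 2·-1.

-4 8
1 -6
0 4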